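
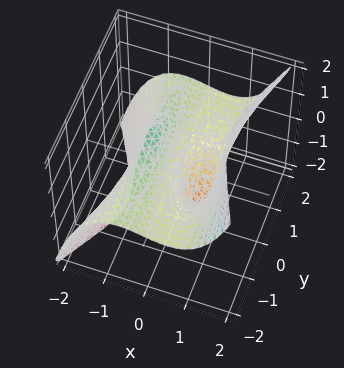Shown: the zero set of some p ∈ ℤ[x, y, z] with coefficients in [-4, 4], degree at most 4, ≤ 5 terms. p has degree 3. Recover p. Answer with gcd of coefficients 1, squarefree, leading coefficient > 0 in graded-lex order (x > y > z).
3*x^3 - 2*y^2*z + y^2 - 3*x - z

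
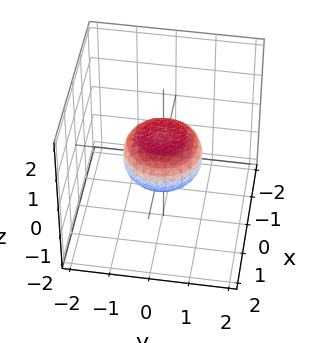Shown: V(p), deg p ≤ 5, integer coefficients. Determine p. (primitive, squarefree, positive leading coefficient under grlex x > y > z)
2*x^4 + 4*x^2*y^2 + 2*y^4 - x^2 - y^2 + 3*z^2 - 1

First, degree: the shape is more complex than any degree-3 surface, so deg p = 4.
Next, by symmetry, every cross-section ⟂ z is a circle, so x, y appear only via x² + y².
Then, from the axis intercepts and sections: a circular section at z = 0 has radius exactly 1; among the integer gridlines, it crosses the y-axis at y ∈ {-1, 1}.
Finally, the integer polynomial consistent with all of this is the stated p.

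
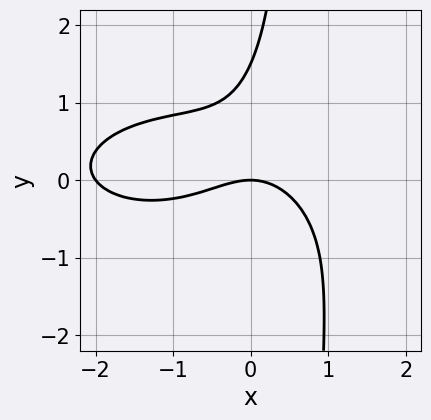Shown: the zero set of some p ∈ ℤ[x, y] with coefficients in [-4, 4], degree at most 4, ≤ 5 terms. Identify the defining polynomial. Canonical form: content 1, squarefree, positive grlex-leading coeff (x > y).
First, degree: no degree-2 curve has this shape, so deg p = 3.
Then, from the visible intercepts: the x-axis gridline crossings are at x ∈ {-2, 0}; it meets the y-axis at y = 0 (among the integer gridlines).
Finally, matching integer coefficients to the picture gives p.

x^3 + 3*x*y^2 + 2*x^2 - 2*y^2 + 3*y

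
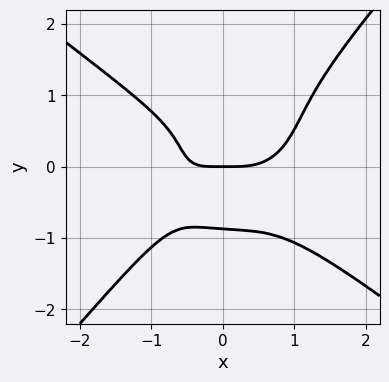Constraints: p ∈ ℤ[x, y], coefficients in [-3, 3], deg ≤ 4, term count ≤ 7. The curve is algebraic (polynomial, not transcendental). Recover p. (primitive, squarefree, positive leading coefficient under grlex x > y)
The degree is 4 — no degree-3 curve has this shape.
Reading off the gridlines: it meets the x-axis at x = 0 (among the integer gridlines); it crosses the y-axis at the gridline y = 0.
Assembling these constraints gives the stated polynomial.

2*x^4 + 2*x*y^3 - 3*y^4 - 2*x*y - 2*y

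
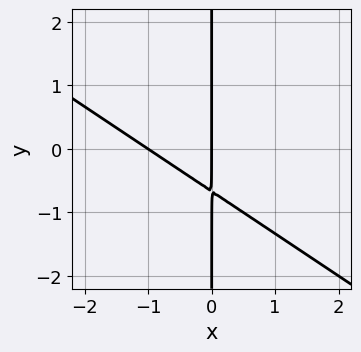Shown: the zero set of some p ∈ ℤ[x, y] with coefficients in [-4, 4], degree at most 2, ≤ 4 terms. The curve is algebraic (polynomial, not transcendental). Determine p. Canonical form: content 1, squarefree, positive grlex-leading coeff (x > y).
2*x^2 + 3*x*y + 2*x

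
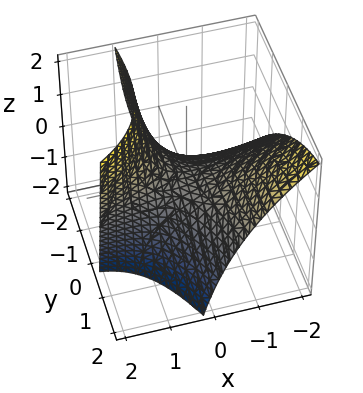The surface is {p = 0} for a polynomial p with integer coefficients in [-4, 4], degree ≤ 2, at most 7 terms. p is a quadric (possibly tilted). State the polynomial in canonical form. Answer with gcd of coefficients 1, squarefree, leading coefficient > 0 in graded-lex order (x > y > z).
x^2 - 3*x*y + 2*x*z - y^2 - 3*z

deg p = 2. A generic line meets the surface in up to 2 points.
Against the integer gridlines: it meets the z-axis at z = 0 (among the integer gridlines); it meets the x-axis at x = 0 (among the integer gridlines); it meets the y-axis at y = 0 (among the integer gridlines).
Together with the visible shape, these determine p as stated.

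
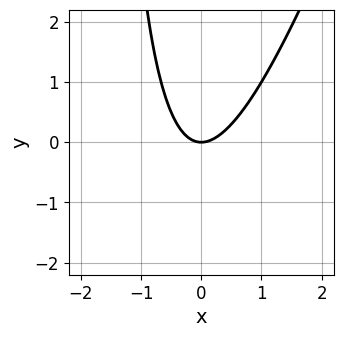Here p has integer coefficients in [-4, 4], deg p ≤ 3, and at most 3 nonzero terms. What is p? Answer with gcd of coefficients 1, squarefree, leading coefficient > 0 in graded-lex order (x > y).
3*x^2 - x*y - 2*y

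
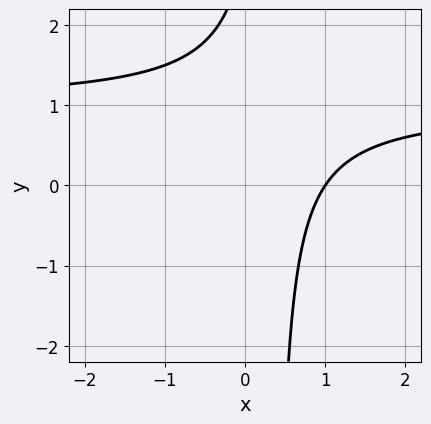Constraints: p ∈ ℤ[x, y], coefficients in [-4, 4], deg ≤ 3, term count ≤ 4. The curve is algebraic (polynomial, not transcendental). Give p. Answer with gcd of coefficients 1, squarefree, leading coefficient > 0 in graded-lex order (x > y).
The degree is 2 — a generic line meets the curve in up to 2 points.
From the visible intercepts: it meets the x-axis at x = 1 (among the integer gridlines); it misses every integer gridline on the y-axis.
Putting this together gives p.

3*x*y - 3*x - y + 3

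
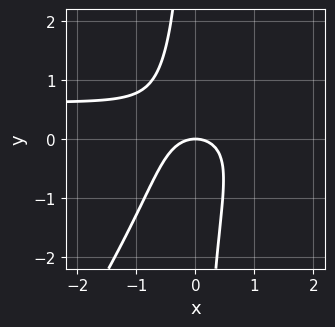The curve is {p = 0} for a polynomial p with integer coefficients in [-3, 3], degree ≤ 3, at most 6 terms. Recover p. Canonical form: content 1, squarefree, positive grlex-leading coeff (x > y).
Degree: a generic line meets the curve in up to 3 points, so deg p = 3.
From the visible intercepts: it meets the y-axis at y = 0 (among the integer gridlines); one x-axis crossing is at x = 0.
The integer polynomial consistent with all of this is the stated p.

3*x^2*y - 2*x*y^2 - 2*x^2 - 2*y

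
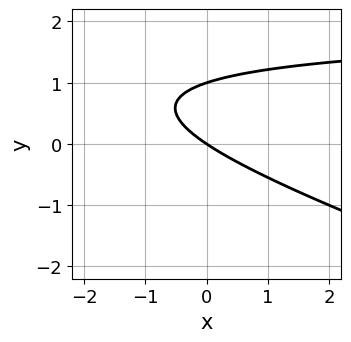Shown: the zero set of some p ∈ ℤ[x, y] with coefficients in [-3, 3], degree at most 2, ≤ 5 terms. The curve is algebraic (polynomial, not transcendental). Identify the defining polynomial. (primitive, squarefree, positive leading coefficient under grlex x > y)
x*y + 3*y^2 - 2*x - 3*y

(a) The degree is 2 — the shape is more complex than any degree-1 curve.
(b) From the axis intercepts and sections: it crosses the x-axis at the gridline x = 0; among the integer gridlines, it crosses the y-axis at y ∈ {0, 1}.
(c) The integer polynomial consistent with all of this is the stated p.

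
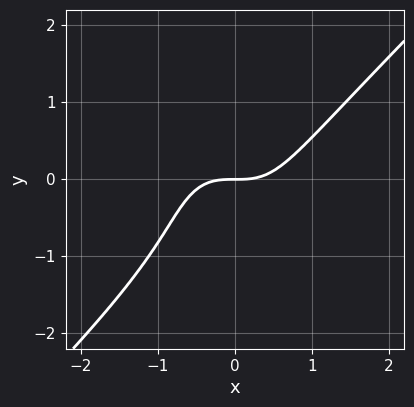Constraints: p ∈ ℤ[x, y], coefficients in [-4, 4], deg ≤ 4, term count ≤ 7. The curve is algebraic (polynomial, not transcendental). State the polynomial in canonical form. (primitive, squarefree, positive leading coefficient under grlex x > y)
3*x^3 - 2*x*y^2 - y^3 - 2*y^2 - 3*y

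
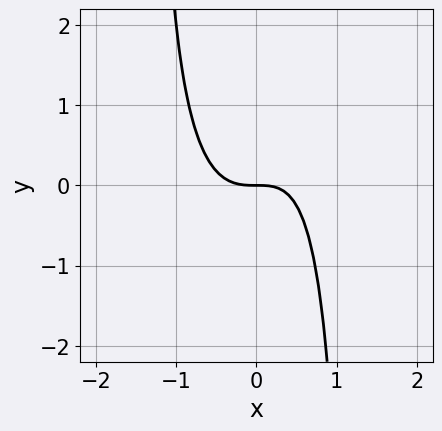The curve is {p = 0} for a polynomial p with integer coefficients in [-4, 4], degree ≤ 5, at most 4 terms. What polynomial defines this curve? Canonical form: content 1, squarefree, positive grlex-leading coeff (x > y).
x^4 + 3*x^3 - x^2*y + 2*y

(a) Degree: a generic line meets the curve in up to 4 points, so deg p = 4.
(b) Against the integer gridlines: it crosses the y-axis at the gridline y = 0; one x-axis crossing is at x = 0.
(c) Putting this together gives p.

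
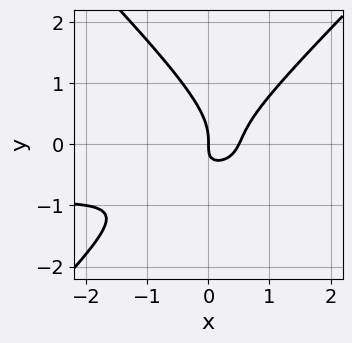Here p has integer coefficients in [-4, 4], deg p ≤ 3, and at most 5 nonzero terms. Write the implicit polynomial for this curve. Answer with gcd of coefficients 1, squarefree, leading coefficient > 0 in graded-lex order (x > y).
(a) deg p = 3. A generic line meets the curve in up to 3 points.
(b) Observable constraints: it crosses the y-axis at the gridline y = 0; it meets the x-axis at x = 0 (among the integer gridlines).
(c) Solving for integer coefficients yields p as stated.

2*x^2*y - 2*y^3 + 2*x^2 - 2*x*y - x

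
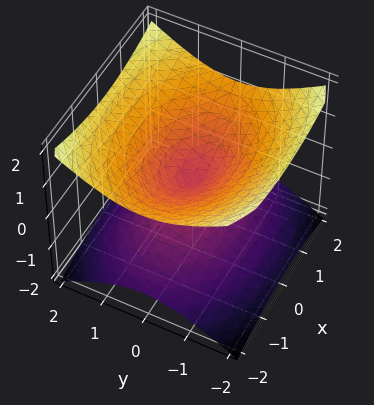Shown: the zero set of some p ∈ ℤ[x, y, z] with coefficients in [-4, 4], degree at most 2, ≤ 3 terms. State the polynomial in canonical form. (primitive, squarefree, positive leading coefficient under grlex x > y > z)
x^2 + 2*y^2 - 3*z^2

1. The degree is 2 — a double cone through the origin; a quadric.
2. Symmetries: the x ↦ −x reflection is a symmetry, so x appears only in even powers; it's symmetric under y → −y, forcing even powers of y; it's symmetric under z → −z, forcing even powers of z.
3. From the axis intercepts and sections: one y-axis crossing is at y = 0; it crosses the x-axis at the gridline x = 0; one z-axis crossing is at z = 0.
4. Putting this together gives p.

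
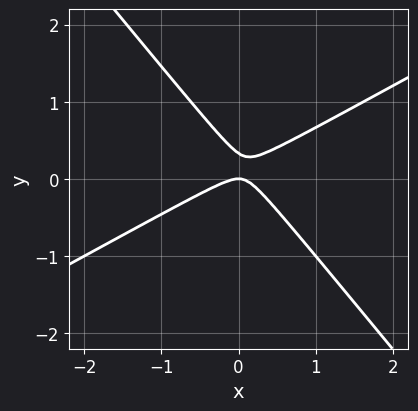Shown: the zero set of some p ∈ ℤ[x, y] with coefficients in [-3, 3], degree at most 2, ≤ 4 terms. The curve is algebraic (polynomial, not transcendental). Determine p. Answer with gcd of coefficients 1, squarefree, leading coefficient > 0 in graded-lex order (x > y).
2*x^2 - 2*x*y - 3*y^2 + y

(a) The degree is 2 — a generic line meets the curve in up to 2 points.
(b) Reading off the gridlines: it meets the x-axis at x = 0 (among the integer gridlines); one y-axis crossing is at y = 0.
(c) Solving for integer coefficients yields p as stated.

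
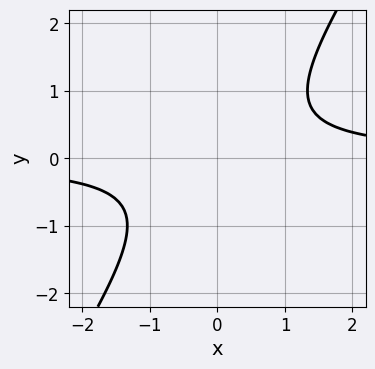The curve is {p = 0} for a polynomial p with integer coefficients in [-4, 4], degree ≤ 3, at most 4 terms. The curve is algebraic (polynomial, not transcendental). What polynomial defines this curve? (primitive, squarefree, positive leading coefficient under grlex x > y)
3*x*y - 2*y^2 - 2

(a) deg p = 2. No degree-1 curve has this shape.
(b) From the axis intercepts and sections: the curve avoids every integer x-axis point in the box; the curve avoids every integer y-axis point in the box.
(c) Together with the visible shape, these determine p as stated.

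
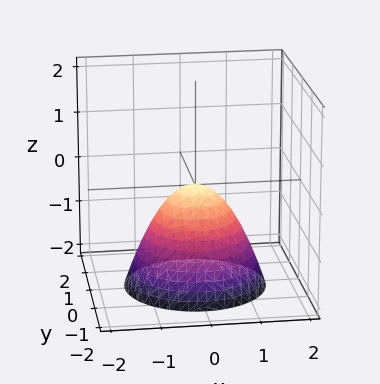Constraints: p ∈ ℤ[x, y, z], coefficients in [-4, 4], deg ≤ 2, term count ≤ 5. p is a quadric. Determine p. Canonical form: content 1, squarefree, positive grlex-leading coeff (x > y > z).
x^2 + y^2 + z

1. Degree: a single bowl opening along one axis; a quadric, so deg p = 2.
2. Symmetry: the z-axis is an axis of rotation, so x and y enter only as x² + y².
3. Against the integer gridlines: it crosses the z-axis at the gridline z = 0; it meets the x-axis at x = 0 (among the integer gridlines); a circular section at z = -1 has radius exactly 1; it meets the y-axis at y = 0 (among the integer gridlines).
4. Fitting integer coefficients to these (and the overall shape) gives p.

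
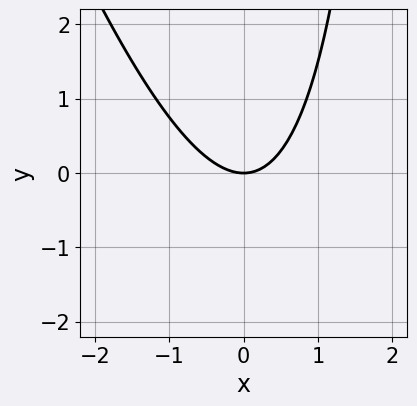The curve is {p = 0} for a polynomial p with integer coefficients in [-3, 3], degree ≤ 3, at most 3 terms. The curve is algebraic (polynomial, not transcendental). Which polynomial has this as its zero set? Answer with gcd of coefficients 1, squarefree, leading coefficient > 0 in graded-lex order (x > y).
3*x^2 + x*y - 3*y

The degree is 2 — no degree-1 curve has this shape.
Checking where it meets the axes: it crosses the y-axis at the gridline y = 0; it meets the x-axis at x = 0 (among the integer gridlines).
Solving for integer coefficients yields p as stated.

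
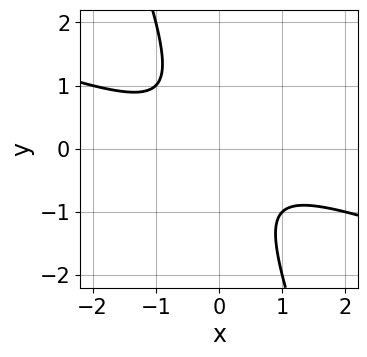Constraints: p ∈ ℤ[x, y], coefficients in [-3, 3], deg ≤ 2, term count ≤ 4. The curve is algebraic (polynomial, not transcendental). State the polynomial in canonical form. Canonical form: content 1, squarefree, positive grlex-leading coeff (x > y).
x^2 + 3*x*y + y^2 + 1

First, deg p = 2. The shape is more complex than any degree-1 curve.
Next, observable constraints: no x-intercept at any integer in the box; it misses every integer gridline on the y-axis.
Finally, these observations pin down the coefficients.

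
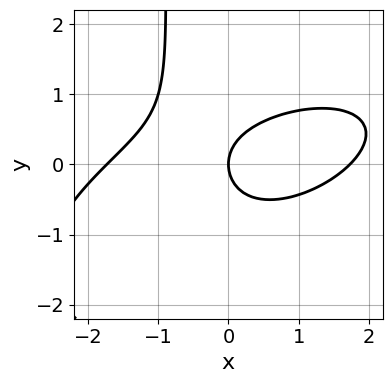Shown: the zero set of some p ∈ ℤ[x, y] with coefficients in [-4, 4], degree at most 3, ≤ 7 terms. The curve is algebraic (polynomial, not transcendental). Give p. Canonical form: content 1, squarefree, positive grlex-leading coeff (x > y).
x^3 - 2*x^2*y + 3*x*y^2 + 3*y^2 - 3*x

First, the degree is 3 — the shape is more complex than any degree-2 curve.
Then, observable constraints: one y-axis crossing is at y = 0; it meets the x-axis at x = 0 (among the integer gridlines).
Finally, putting this together gives p.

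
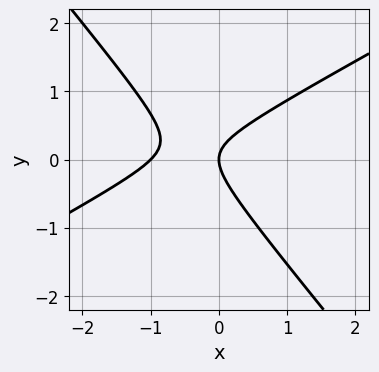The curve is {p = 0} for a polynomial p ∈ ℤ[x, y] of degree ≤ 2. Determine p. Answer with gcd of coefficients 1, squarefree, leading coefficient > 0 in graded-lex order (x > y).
First, degree: no degree-1 curve has this shape, so deg p = 2.
Next, from the axis intercepts and sections: the x-axis gridline crossings are at x ∈ {-1, 0}; it meets the y-axis at y = 0 (among the integer gridlines).
Finally, fitting integer coefficients to these (and the overall shape) gives p.

2*x^2 - 2*x*y - 3*y^2 + 2*x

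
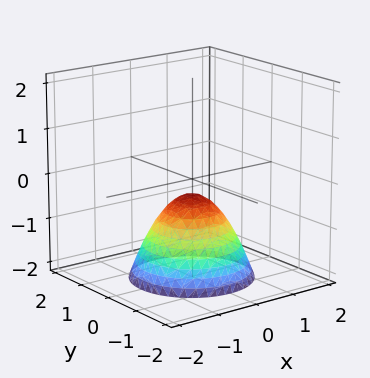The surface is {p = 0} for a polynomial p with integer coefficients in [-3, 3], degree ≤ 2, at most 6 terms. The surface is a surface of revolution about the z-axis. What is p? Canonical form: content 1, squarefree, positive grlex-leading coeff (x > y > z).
1. Degree: a generic line meets the surface in up to 2 points, so deg p = 2.
2. Symmetries: the z-axis is an axis of rotation, so x and y enter only as x² + y².
3. Reading off the gridlines: a circular section at z = -1 has radius between 0 and 1; it misses every integer gridline on the y-axis; the surface avoids every integer x-axis point in the box.
4. Matching integer coefficients to the picture gives p.

3*x^2 + 3*y^2 + 3*z + 1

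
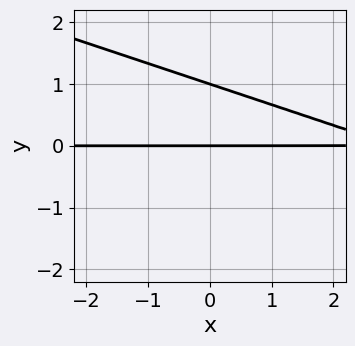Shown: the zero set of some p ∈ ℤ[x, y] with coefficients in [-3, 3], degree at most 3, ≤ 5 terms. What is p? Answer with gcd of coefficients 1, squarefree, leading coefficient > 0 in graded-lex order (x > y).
x*y + 3*y^2 - 3*y

1. The degree is 2 — the shape is more complex than any degree-1 curve.
2. From the axis intercepts and sections: among the integer gridlines, it crosses the y-axis at y ∈ {0, 1}; the visible x-axis segment lies entirely on the curve.
3. Assembling these constraints gives the stated polynomial.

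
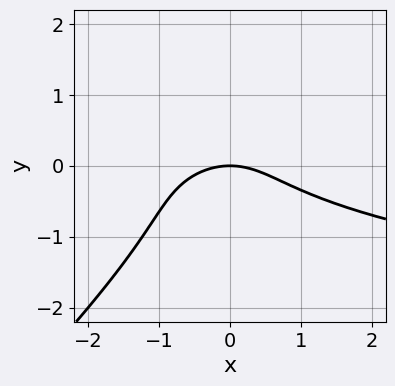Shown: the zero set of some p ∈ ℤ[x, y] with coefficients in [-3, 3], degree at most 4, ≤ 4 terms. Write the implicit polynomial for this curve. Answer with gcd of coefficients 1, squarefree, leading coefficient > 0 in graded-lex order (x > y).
2*x*y^2 - 2*y^3 - x^2 - 2*y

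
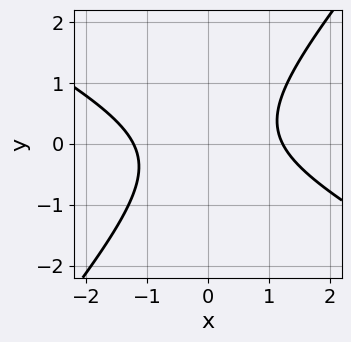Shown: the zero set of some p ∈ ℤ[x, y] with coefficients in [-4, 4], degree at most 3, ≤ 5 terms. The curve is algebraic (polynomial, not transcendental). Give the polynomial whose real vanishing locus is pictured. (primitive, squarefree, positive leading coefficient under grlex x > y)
(a) The degree is 2 — the shape is more complex than any degree-1 curve.
(b) From the visible intercepts: no y-intercept at any integer in the box.
(c) Assembling these constraints gives the stated polynomial.

2*x^2 + 2*x*y - 3*y^2 - 3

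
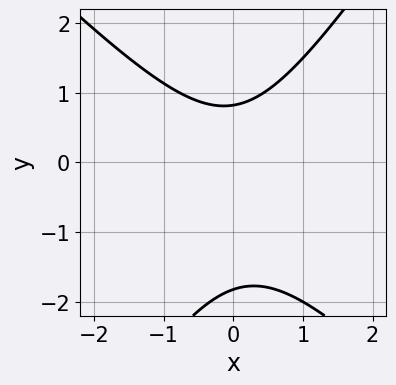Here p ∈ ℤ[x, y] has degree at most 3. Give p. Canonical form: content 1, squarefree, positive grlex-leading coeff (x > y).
3*x^2 + x*y - 2*y^2 - 2*y + 3

1. Degree: the shape is more complex than any degree-1 curve, so deg p = 2.
2. Observable constraints: it misses every integer gridline on the x-axis.
3. Matching integer coefficients to the picture gives p.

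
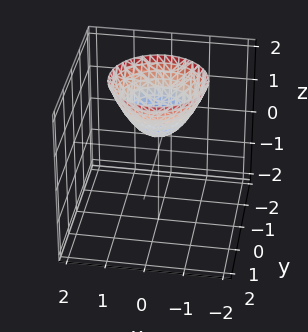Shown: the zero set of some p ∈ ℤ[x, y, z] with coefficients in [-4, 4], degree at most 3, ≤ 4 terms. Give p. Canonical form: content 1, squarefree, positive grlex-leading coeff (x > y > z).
2*x^2 + 2*y^2 - 2*z + 1

1. The degree is 2 — the shape is more complex than any degree-1 surface.
2. Symmetries: the z-axis is an axis of rotation, so x and y enter only as x² + y².
3. Reading off the gridlines: no y-intercept at any integer in the box; the surface avoids every integer x-axis point in the box; a circular section at z = 1 has radius between 0 and 1.
4. Together with the visible shape, these determine p as stated.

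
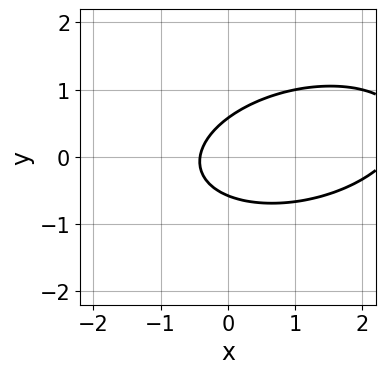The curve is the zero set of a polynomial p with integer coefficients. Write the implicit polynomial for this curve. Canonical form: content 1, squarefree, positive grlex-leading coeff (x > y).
x^2 - x*y + 3*y^2 - 2*x - 1

(a) deg p = 2. The shape is more complex than any degree-1 curve.
(b) Matching integer coefficients to the picture gives p.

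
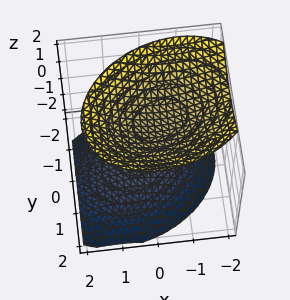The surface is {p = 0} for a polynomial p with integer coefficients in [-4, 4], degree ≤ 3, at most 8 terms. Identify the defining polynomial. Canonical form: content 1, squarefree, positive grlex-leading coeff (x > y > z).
1. There are 2 components. Treating them together as one polynomial.
2. Degree: no degree-1 surface has this shape, so deg p = 2.
3. From the axis intercepts and sections: no x-intercept at any integer in the box; the z-axis gridline crossings are at z ∈ {-1, 1}; it misses every integer gridline on the y-axis.
4. Matching integer coefficients to the picture gives p.

2*x^2 - x*y + x*z + 3*y^2 - 3*z^2 + 3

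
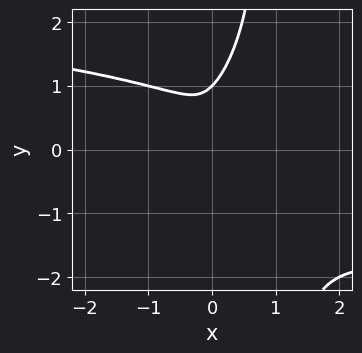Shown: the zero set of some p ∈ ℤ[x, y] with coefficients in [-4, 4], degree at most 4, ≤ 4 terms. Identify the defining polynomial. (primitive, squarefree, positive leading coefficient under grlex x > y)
1. deg p = 4. A generic line meets the curve in up to 4 points.
2. From the axis intercepts and sections: it crosses the y-axis at the gridline y = 1.
3. Solving for integer coefficients yields p as stated.

x*y^3 - y^3 + x^2 + y^2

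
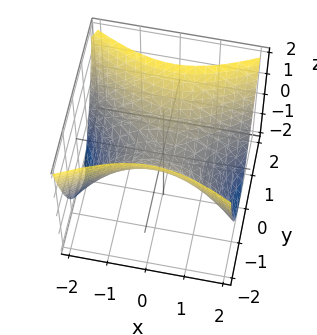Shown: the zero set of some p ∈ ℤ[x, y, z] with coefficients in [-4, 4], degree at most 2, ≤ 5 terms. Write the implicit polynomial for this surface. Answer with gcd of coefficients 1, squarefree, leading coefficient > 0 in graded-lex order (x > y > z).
x^2 - 2*y^2 + 2*z

First, the degree is 2 — a hyperbolic paraboloid; a quadric.
Next, symmetries: mirror symmetry x ↦ −x ⇒ only even powers of x; it's symmetric under y → −y, forcing even powers of y.
Then, against the integer gridlines: it crosses the y-axis at the gridline y = 0; one z-axis crossing is at z = 0; one x-axis crossing is at x = 0.
Finally, assembling these constraints gives the stated polynomial.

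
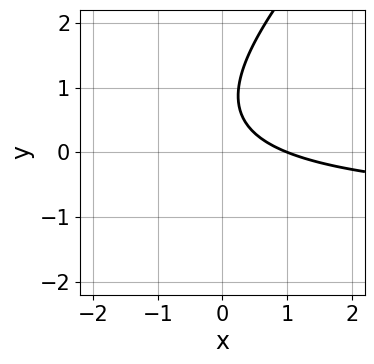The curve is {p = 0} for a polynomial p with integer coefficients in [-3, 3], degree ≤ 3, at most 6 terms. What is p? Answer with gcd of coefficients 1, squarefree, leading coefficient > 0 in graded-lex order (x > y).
2*x*y - 2*y^2 + 2*x + 3*y - 2

(a) The degree is 2 — the shape is more complex than any degree-1 curve.
(b) Checking where it meets the axes: no y-intercept at any integer in the box; one x-axis crossing is at x = 1.
(c) Fitting integer coefficients to these (and the overall shape) gives p.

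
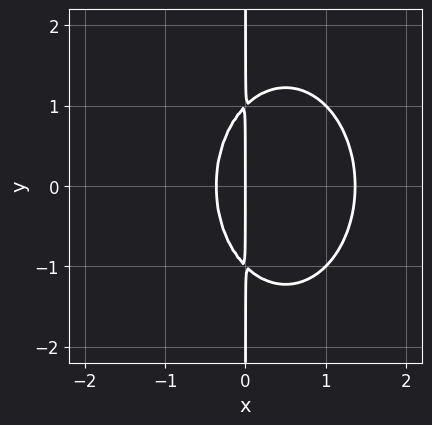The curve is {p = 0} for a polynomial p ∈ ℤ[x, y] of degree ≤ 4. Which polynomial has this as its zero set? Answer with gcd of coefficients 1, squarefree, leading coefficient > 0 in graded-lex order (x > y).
2*x^3 + x*y^2 - 2*x^2 - x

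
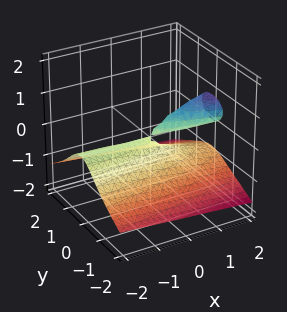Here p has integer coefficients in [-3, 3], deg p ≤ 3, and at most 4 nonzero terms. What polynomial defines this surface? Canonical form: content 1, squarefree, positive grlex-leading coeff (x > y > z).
First, I count 2 distinct pieces.
Then, deg p = 3.
Then, observable constraints: the visible x-axis segment lies entirely on the surface; it crosses the y-axis at the gridline y = 0; one z-axis crossing is at z = 0.
Finally, solving for integer coefficients yields p as stated.

3*z^3 - x*z + 2*y^2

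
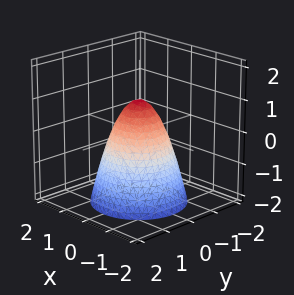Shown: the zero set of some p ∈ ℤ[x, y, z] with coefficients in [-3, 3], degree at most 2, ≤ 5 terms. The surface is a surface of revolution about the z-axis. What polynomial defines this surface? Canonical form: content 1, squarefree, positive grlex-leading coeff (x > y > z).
deg p = 2. No degree-1 surface has this shape.
By symmetry, every cross-section ⟂ z is a circle, so x, y appear only via x² + y².
From the axis intercepts and sections: a circular section at z = 0 has radius between 0 and 1; one z-axis crossing is at z = 1.
Assembling these constraints gives the stated polynomial.

3*x^2 + 3*y^2 + 2*z - 2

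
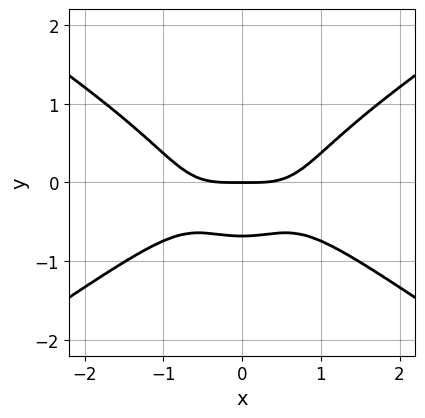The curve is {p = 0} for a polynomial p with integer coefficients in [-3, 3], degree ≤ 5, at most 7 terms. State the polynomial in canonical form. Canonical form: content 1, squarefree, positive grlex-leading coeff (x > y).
First, deg p = 4.
Next, symmetries: the x ↦ −x reflection is a symmetry, so x appears only in even powers.
Next, against the integer gridlines: it meets the x-axis at x = 0 (among the integer gridlines); it crosses the y-axis at the gridline y = 0.
Finally, these observations pin down the coefficients.

2*x^4 - 3*x^2*y^2 - 3*y^4 - 3*y^2 - 3*y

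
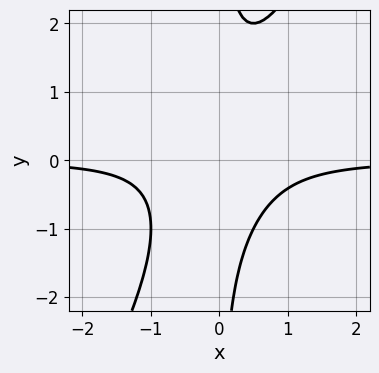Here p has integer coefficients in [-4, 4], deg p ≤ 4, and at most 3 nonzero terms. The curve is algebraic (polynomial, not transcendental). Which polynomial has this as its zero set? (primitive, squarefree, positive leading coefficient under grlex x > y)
2*x^2*y - x*y^2 + 1

1. deg p = 3. A generic line meets the curve in up to 3 points.
2. From the axis intercepts and sections: the curve avoids every integer y-axis point in the box; no x-intercept at any integer in the box.
3. Assembling these constraints gives the stated polynomial.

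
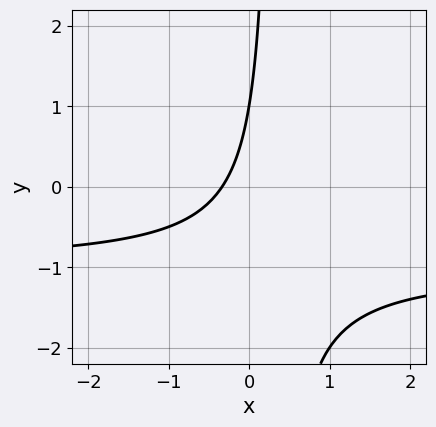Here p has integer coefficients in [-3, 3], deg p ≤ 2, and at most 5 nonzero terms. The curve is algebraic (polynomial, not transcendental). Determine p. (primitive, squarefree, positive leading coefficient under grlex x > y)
1. Degree: the shape is more complex than any degree-1 curve, so deg p = 2.
2. Reading off the gridlines: one y-axis crossing is at y = 1.
3. These observations pin down the coefficients.

3*x*y + 3*x - y + 1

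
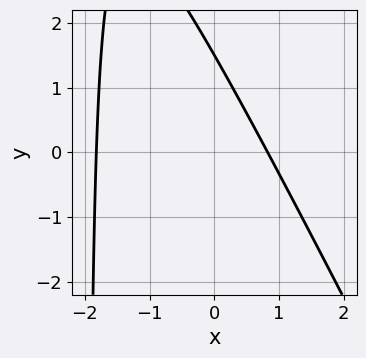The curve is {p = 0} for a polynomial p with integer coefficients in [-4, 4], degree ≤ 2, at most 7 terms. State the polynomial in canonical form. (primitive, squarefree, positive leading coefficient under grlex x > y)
2*x^2 + x*y + 2*x + 2*y - 3

(a) The degree is 2 — no degree-1 curve has this shape.
(b) Solving for integer coefficients yields p as stated.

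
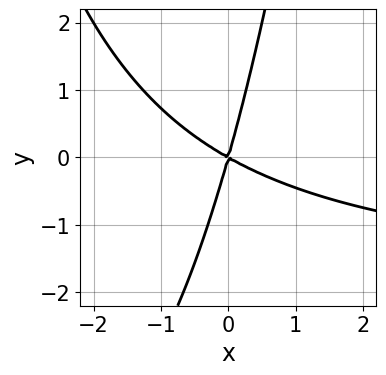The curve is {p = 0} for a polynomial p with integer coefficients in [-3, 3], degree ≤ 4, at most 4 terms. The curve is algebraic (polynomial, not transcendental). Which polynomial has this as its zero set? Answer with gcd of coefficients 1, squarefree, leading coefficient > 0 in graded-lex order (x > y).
(a) Degree: no degree-2 curve has this shape, so deg p = 3.
(b) Against the integer gridlines: one y-axis crossing is at y = 0; it meets the x-axis at x = 0 (among the integer gridlines).
(c) Together with the visible shape, these determine p as stated.

x^2*y + 2*x^2 + 3*x*y - y^2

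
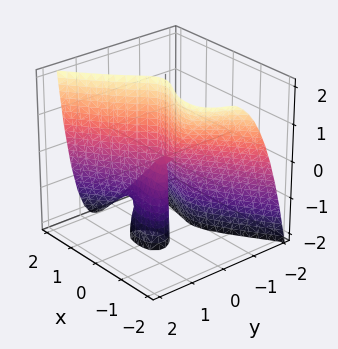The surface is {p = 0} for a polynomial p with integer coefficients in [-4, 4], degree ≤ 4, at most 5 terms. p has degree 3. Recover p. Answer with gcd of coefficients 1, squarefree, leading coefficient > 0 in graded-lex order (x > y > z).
x^3 + x^2*z - 3*y^3 - y*z

(a) Degree: the shape is more complex than any degree-2 surface, so deg p = 3.
(b) Checking where it meets the axes: every point of the z-axis in the box is on the surface; it crosses the x-axis at the gridline x = 0.
(c) The integer polynomial consistent with all of this is the stated p.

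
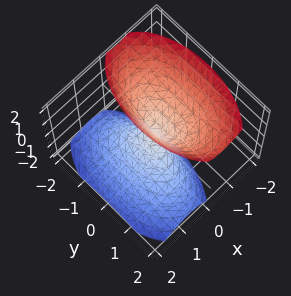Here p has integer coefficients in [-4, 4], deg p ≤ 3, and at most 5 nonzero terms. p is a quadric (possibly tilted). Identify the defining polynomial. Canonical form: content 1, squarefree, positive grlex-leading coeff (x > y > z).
First, I count 2 distinct pieces.
Then, deg p = 2.
Then, checking where it meets the axes: it crosses the x-axis at the gridline x = 0; it meets the z-axis at z = 0 (among the integer gridlines); it meets the y-axis at y = 0 (among the integer gridlines).
Finally, fitting integer coefficients to these (and the overall shape) gives p.

3*x^2 + 2*x*z + y^2 - z^2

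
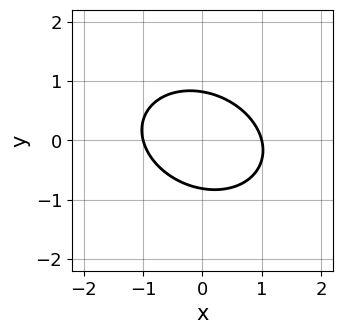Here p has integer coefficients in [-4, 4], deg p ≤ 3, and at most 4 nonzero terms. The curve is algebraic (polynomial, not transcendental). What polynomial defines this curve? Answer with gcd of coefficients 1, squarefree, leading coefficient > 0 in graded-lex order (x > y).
The degree is 2 — the shape is more complex than any degree-1 curve.
From the axis intercepts and sections: among the integer gridlines, it crosses the x-axis at x ∈ {-1, 1}.
Fitting integer coefficients to these (and the overall shape) gives p.

2*x^2 + x*y + 3*y^2 - 2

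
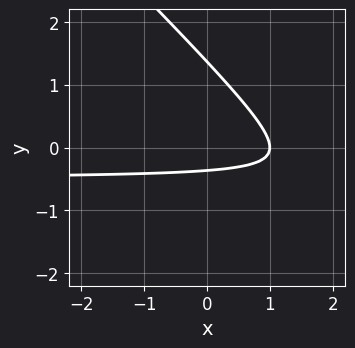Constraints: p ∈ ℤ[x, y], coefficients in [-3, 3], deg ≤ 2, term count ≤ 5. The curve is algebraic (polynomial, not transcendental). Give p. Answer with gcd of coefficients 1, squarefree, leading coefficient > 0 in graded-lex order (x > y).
1. The degree is 2 — the shape is more complex than any degree-1 curve.
2. From the visible intercepts: it meets the x-axis at x = 1 (among the integer gridlines).
3. The integer polynomial consistent with all of this is the stated p.

2*x*y + 2*y^2 + x - 2*y - 1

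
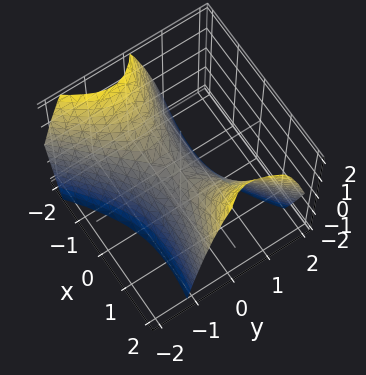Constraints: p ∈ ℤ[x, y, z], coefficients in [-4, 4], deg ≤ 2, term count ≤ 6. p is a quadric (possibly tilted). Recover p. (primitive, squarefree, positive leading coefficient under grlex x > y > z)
x^2 + 2*x*y - 3*y^2 - 2*z

First, deg p = 2. No degree-1 surface has this shape.
Next, from the axis intercepts and sections: it meets the x-axis at x = 0 (among the integer gridlines); it meets the y-axis at y = 0 (among the integer gridlines); it meets the z-axis at z = 0 (among the integer gridlines).
Finally, putting this together gives p.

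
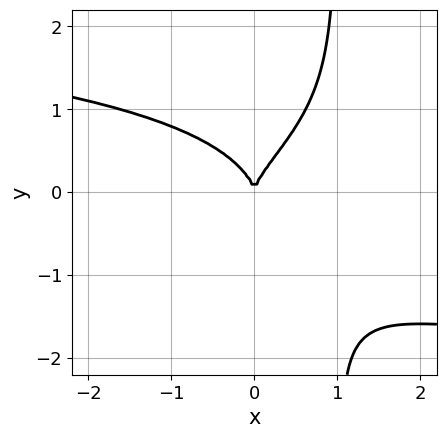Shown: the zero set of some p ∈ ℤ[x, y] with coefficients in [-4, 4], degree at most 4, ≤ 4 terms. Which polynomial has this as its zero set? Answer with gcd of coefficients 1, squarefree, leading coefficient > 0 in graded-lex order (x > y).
(a) The degree is 4 — a generic line meets the curve in up to 4 points.
(b) Against the integer gridlines: one x-axis crossing is at x = 0; it meets the y-axis at y = 0 (among the integer gridlines).
(c) Matching integer coefficients to the picture gives p.

x*y^3 - y^3 + x^2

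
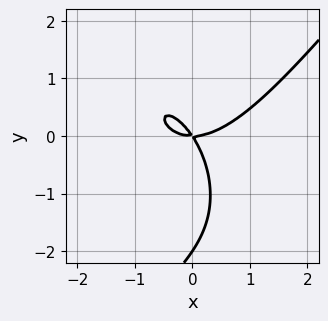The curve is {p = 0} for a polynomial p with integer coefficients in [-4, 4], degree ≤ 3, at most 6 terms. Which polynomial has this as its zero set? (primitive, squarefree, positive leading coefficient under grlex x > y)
1. The degree is 3 — the shape is more complex than any degree-2 curve.
2. Reading off the gridlines: the y-axis gridline crossings are at y ∈ {-2, 0}; it crosses the x-axis at the gridline x = 0.
3. Putting this together gives p.

2*x^3 - y^3 - 3*x*y - 2*y^2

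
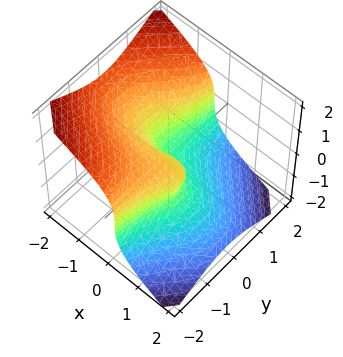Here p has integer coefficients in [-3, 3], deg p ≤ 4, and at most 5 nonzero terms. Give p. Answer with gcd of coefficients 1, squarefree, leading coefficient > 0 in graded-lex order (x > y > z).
x^3 + 3*x*y^2 + 3*z^3 - x*z + 2*y

Degree: no degree-2 surface has this shape, so deg p = 3.
Checking where it meets the axes: it meets the z-axis at z = 0 (among the integer gridlines); it meets the x-axis at x = 0 (among the integer gridlines); it meets the y-axis at y = 0 (among the integer gridlines).
Solving for integer coefficients yields p as stated.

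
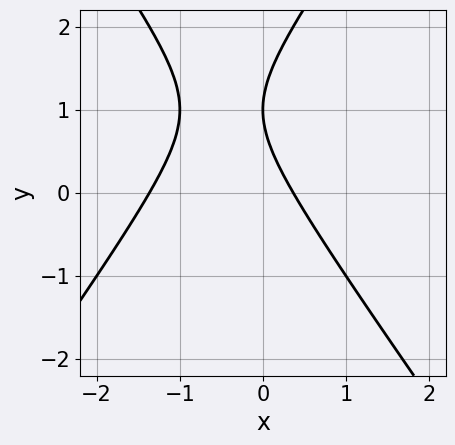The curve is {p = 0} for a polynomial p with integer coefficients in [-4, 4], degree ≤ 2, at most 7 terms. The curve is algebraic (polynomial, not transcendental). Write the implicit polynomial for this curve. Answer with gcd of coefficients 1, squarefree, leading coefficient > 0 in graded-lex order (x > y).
First, the degree is 2 — the shape is more complex than any degree-1 curve.
Then, reading off the gridlines: it meets the y-axis at y = 1 (among the integer gridlines).
Finally, putting this together gives p.

2*x^2 - y^2 + 2*x + 2*y - 1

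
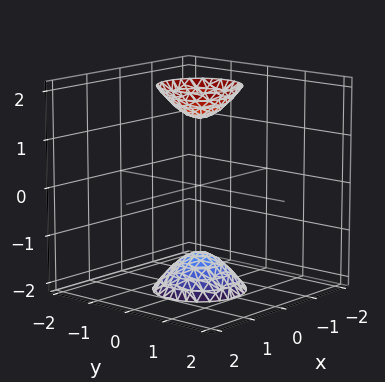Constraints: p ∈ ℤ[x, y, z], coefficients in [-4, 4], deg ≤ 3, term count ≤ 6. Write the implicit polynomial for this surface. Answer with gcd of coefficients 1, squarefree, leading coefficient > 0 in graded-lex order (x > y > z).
3*x^2 + 3*y^2 - z^2 + 2

There are 2 components. Treating them together as one polynomial.
deg p = 2. A generic line meets the surface in up to 2 points.
By symmetry, every cross-section ⟂ z is a circle, so x, y appear only via x² + y².
From the axis intercepts and sections: it misses every integer gridline on the x-axis; it misses every integer gridline on the y-axis.
Fitting integer coefficients to these (and the overall shape) gives p.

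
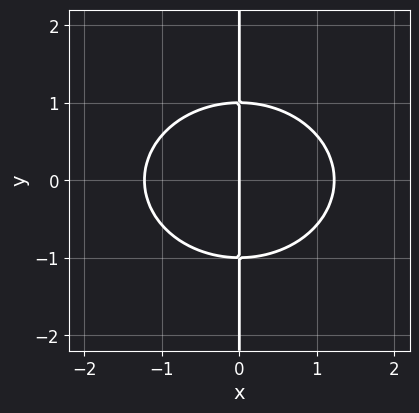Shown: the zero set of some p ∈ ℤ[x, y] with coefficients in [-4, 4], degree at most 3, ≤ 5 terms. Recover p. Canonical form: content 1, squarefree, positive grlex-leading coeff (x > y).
2*x^3 + 3*x*y^2 - 3*x

(a) deg p = 3.
(b) Symmetries: mirror symmetry y ↦ −y ⇒ only even powers of y.
(c) Observable constraints: every point of the y-axis in the box is on the curve; it crosses the x-axis at the gridline x = 0.
(d) The integer polynomial consistent with all of this is the stated p.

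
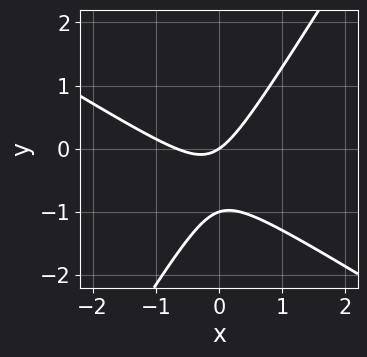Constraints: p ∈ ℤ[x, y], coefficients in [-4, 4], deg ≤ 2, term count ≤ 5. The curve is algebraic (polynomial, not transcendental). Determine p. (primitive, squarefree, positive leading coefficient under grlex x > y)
3*x^2 + 3*x*y - 3*y^2 + 2*x - 3*y

1. The degree is 2 — no degree-1 curve has this shape.
2. Reading off the gridlines: among the integer gridlines, it crosses the y-axis at y ∈ {-1, 0}; one x-axis crossing is at x = 0.
3. The integer polynomial consistent with all of this is the stated p.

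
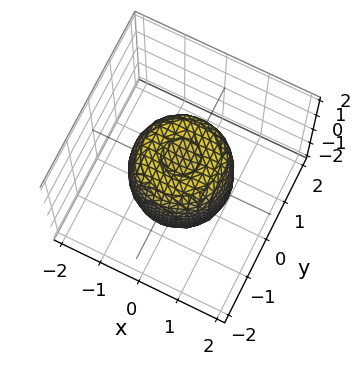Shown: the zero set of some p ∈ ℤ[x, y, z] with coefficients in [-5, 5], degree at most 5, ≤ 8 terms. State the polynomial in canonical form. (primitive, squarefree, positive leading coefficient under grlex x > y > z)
Degree: the shape is more complex than any degree-3 surface, so deg p = 4.
Symmetries: rotational symmetry about the z-axis ⇒ p depends on x, y only through x² + y².
Reading off the gridlines: among the integer gridlines, it crosses the z-axis at z ∈ {-1, 1}; a circular section at z = -1 has radius exactly 1.
Putting this together gives p.

2*x^4 + 4*x^2*y^2 + 2*y^4 - 2*x^2 - 2*y^2 + z^2 - 1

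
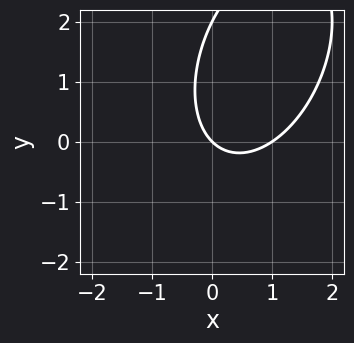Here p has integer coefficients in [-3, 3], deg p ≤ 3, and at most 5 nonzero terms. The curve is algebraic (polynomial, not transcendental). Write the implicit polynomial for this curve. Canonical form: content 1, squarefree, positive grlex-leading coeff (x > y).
1. deg p = 2.
2. Observable constraints: the x-axis gridline crossings are at x ∈ {0, 1}; among the integer gridlines, it crosses the y-axis at y ∈ {0, 2}.
3. These observations pin down the coefficients.

2*x^2 - x*y + y^2 - 2*x - 2*y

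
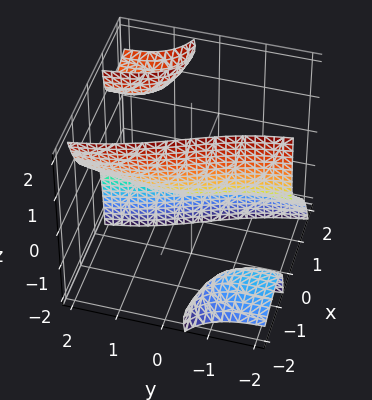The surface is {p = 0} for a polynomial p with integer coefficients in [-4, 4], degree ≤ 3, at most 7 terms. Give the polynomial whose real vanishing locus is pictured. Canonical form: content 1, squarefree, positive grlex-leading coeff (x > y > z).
(a) The picture has 3 separate pieces. Treating them together as one polynomial.
(b) The degree is 3 — a generic line meets the surface in up to 3 points.
(c) Against the integer gridlines: it meets the z-axis at z = 0 (among the integer gridlines); every point of the y-axis in the box is on the surface; it meets the x-axis at x = 0 (among the integer gridlines).
(d) Fitting integer coefficients to these (and the overall shape) gives p.

2*x^3 - 2*x^2*z + x*y^2 - 3*x*y*z + 3*z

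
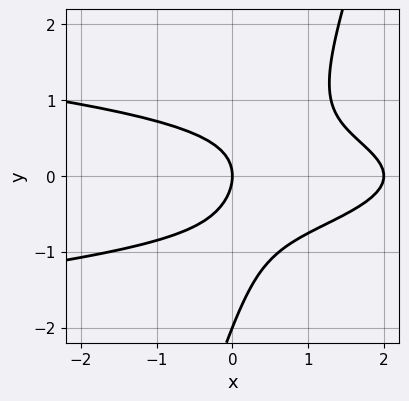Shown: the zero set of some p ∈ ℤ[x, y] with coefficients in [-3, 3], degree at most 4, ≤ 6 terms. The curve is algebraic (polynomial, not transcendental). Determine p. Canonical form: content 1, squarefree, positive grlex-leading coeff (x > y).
Degree: no degree-2 curve has this shape, so deg p = 3.
Reading off the gridlines: the y-axis gridline crossings are at y ∈ {-2, 0}; among the integer gridlines, it crosses the x-axis at x ∈ {0, 2}.
Fitting integer coefficients to these (and the overall shape) gives p.

3*x*y^2 - y^3 + x^2 - 2*y^2 - 2*x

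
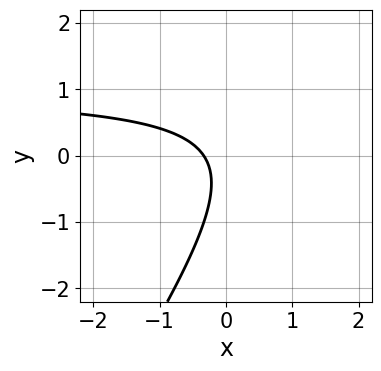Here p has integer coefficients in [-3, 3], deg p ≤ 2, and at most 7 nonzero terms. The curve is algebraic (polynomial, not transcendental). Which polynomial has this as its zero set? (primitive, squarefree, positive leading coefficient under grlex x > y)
3*x*y - 2*y^2 - 3*x - y - 1

(a) Degree: no degree-1 curve has this shape, so deg p = 2.
(b) Checking where it meets the axes: no y-intercept at any integer in the box.
(c) Solving for integer coefficients yields p as stated.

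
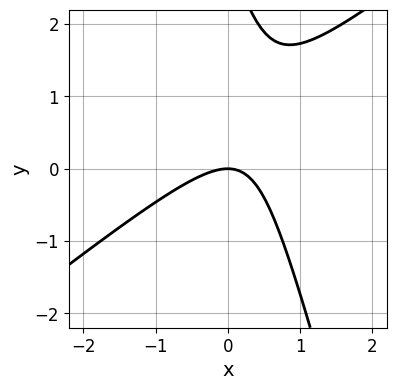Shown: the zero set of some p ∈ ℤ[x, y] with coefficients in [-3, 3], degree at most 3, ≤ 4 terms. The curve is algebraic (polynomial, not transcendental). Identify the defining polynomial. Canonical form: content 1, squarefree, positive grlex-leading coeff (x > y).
3*x^2 - 3*x*y - y^2 + 3*y

First, deg p = 2.
Then, observable constraints: it crosses the y-axis at the gridline y = 0; it meets the x-axis at x = 0 (among the integer gridlines).
Finally, matching integer coefficients to the picture gives p.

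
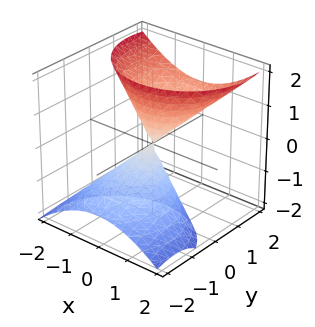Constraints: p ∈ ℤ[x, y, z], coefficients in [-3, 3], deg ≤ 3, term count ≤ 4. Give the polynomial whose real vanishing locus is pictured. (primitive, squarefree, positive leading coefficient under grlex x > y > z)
2*x^2 + 2*y^2 - 3*y*z - z^2

1. I count 2 distinct pieces. They look like related sheets of one shape, so recover p as a whole.
2. deg p = 2. No degree-1 surface has this shape.
3. From the visible intercepts: it crosses the z-axis at the gridline z = 0; one x-axis crossing is at x = 0; it meets the y-axis at y = 0 (among the integer gridlines).
4. Matching integer coefficients to the picture gives p.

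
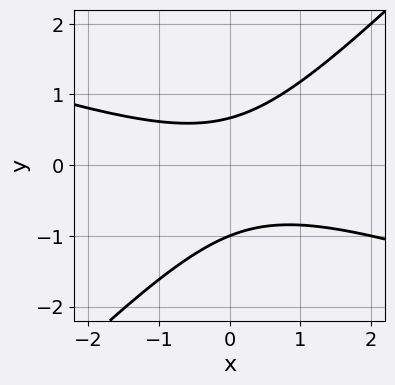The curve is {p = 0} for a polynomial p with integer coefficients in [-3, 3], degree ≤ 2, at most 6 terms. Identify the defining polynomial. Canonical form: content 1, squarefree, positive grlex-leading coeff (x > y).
(a) Degree: no degree-1 curve has this shape, so deg p = 2.
(b) Checking where it meets the axes: it meets the y-axis at y = -1 (among the integer gridlines); the curve avoids every integer x-axis point in the box.
(c) Putting this together gives p.

x^2 + 2*x*y - 3*y^2 - y + 2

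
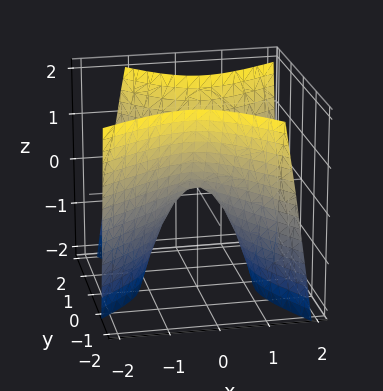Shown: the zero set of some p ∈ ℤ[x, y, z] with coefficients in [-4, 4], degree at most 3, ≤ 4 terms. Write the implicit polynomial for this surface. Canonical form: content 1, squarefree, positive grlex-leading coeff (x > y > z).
3*x^2 - 2*x*y - 3*y^2 + 2*z

1. Degree: the shape is more complex than any degree-1 surface, so deg p = 2.
2. Checking where it meets the axes: it crosses the y-axis at the gridline y = 0; it meets the x-axis at x = 0 (among the integer gridlines).
3. Solving for integer coefficients yields p as stated.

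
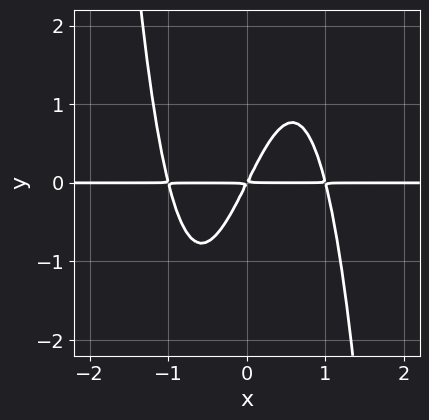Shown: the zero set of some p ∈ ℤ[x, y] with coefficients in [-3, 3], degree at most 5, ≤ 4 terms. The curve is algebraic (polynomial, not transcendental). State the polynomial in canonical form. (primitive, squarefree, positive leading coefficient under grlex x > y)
First, the degree is 4 — no degree-3 curve has this shape.
Then, against the integer gridlines: the visible x-axis segment lies entirely on the curve.
Finally, fitting integer coefficients to these (and the overall shape) gives p.

2*x^3*y - 2*x*y + y^2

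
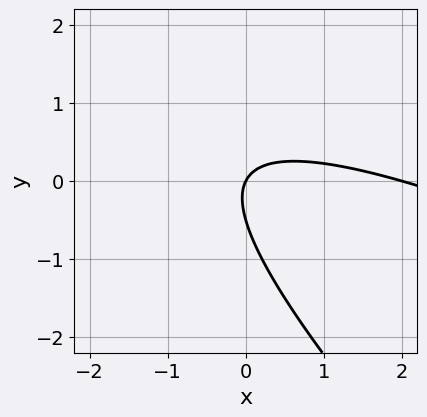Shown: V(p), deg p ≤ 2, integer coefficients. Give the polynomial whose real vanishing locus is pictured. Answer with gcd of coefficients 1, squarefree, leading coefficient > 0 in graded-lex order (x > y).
1. Degree: a generic line meets the curve in up to 2 points, so deg p = 2.
2. From the visible intercepts: one y-axis crossing is at y = 0; the x-axis gridline crossings are at x ∈ {0, 2}.
3. Putting this together gives p.

x^2 + 3*x*y + 2*y^2 - 2*x + y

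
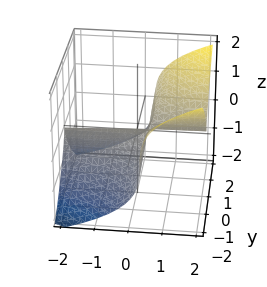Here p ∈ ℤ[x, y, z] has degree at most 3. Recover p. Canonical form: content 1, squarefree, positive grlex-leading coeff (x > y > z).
3*x*y^2 - 3*z^3 - y^2

1. Degree: no degree-2 surface has this shape, so deg p = 3.
2. Reading off the gridlines: one y-axis crossing is at y = 0; the visible x-axis segment lies entirely on the surface; it crosses the z-axis at the gridline z = 0.
3. Fitting integer coefficients to these (and the overall shape) gives p.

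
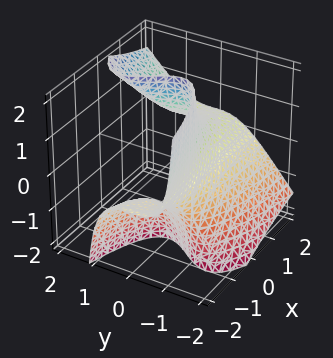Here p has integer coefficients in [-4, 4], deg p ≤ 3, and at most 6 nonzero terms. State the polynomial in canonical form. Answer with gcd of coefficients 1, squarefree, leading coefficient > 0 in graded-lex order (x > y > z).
3*y^3 - 3*y^2*z - 3*x*z + 2

1. deg p = 3. No degree-2 surface has this shape.
2. Checking where it meets the axes: no x-intercept at any integer in the box; no z-intercept at any integer in the box.
3. Solving for integer coefficients yields p as stated.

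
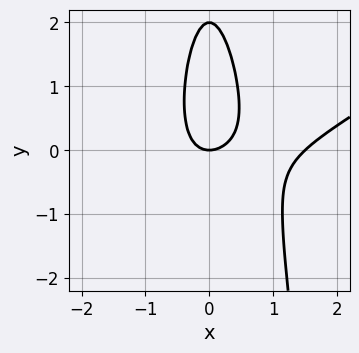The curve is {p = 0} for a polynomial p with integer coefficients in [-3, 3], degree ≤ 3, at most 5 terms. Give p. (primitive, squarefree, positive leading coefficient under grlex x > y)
2*x^3 - 3*x^2*y - 3*x^2 - y^2 + 2*y

The degree is 3 — the shape is more complex than any degree-2 curve.
Reading off the gridlines: it meets the x-axis at x = 0 (among the integer gridlines); among the integer gridlines, it crosses the y-axis at y ∈ {0, 2}.
Matching integer coefficients to the picture gives p.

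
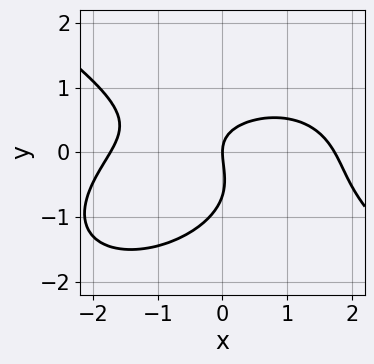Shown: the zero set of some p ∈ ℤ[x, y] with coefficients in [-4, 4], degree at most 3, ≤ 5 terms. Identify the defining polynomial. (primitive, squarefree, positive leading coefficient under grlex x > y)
x^3 + 3*y^3 + 2*x*y + 2*y^2 - 3*x

First, the degree is 3 — a generic line meets the curve in up to 3 points.
Then, observable constraints: one x-axis crossing is at x = 0; it crosses the y-axis at the gridline y = 0.
Finally, together with the visible shape, these determine p as stated.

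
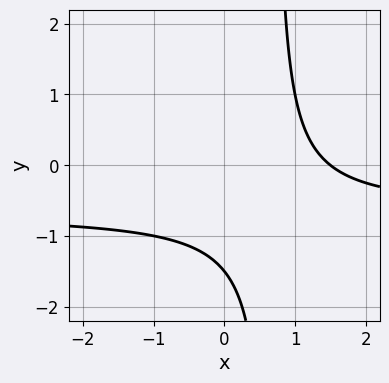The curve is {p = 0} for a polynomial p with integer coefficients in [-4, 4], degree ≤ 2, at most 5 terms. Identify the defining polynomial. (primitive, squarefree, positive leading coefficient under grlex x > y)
1. Degree: the shape is more complex than any degree-1 curve, so deg p = 2.
2. Solving for integer coefficients yields p as stated.

3*x*y + 2*x - 2*y - 3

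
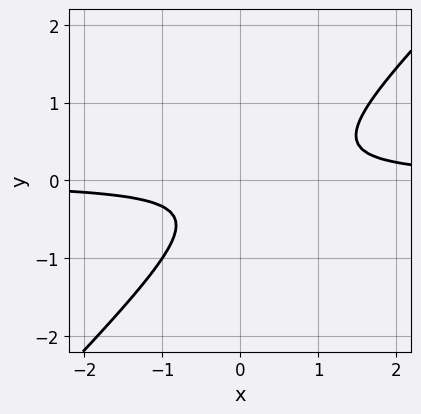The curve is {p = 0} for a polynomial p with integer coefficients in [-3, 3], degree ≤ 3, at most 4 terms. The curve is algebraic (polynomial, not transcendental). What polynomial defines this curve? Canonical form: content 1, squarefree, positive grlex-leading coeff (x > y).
First, the degree is 2 — no degree-1 curve has this shape.
Next, from the visible intercepts: the curve avoids every integer x-axis point in the box; no y-intercept at any integer in the box.
Finally, putting this together gives p.

3*x*y - 3*y^2 - y - 1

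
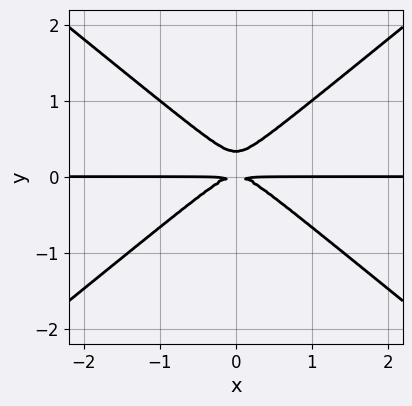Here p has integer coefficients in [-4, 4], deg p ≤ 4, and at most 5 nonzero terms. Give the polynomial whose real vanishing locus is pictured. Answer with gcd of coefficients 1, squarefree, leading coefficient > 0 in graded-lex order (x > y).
First, degree: the shape is more complex than any degree-2 curve, so deg p = 3.
Then, symmetries: the x ↦ −x reflection is a symmetry, so x appears only in even powers.
Then, from the visible intercepts: every point of the x-axis in the box is on the curve.
Finally, the integer polynomial consistent with all of this is the stated p.

2*x^2*y - 3*y^3 + y^2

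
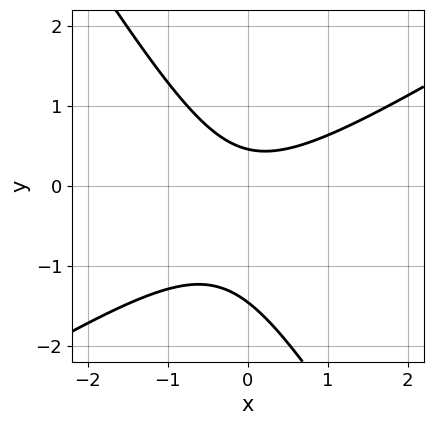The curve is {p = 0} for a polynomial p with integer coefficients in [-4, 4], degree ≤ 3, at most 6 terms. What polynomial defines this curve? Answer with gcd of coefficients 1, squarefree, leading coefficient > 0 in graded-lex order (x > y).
(a) deg p = 2.
(b) Reading off the gridlines: no x-intercept at any integer in the box.
(c) Assembling these constraints gives the stated polynomial.

3*x^2 - 3*x*y - 3*y^2 - 3*y + 2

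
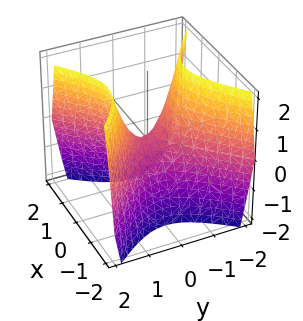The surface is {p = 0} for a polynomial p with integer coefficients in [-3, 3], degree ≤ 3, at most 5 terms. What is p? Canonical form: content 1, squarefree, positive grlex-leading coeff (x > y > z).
3*x^2 - 3*y^2 + 2*z

Degree: a hyperbolic paraboloid; a quadric, so deg p = 2.
Symmetries: the x ↦ −x reflection is a symmetry, so x appears only in even powers; the y ↦ −y reflection is a symmetry, so y appears only in even powers.
From the axis intercepts and sections: it crosses the x-axis at the gridline x = 0; it crosses the z-axis at the gridline z = 0.
Solving for integer coefficients yields p as stated.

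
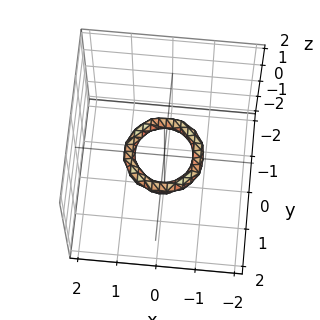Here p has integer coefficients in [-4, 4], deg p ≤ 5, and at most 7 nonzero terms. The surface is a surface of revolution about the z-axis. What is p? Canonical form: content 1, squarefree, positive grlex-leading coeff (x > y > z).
(a) The degree is 4 — the shape is more complex than any degree-3 surface.
(b) Symmetry: every cross-section ⟂ z is a circle, so x, y appear only via x² + y².
(c) Observable constraints: the surface avoids every integer z-axis point in the box; among the integer gridlines, it crosses the x-axis at x ∈ {-1, 1}; among the integer gridlines, it crosses the y-axis at y ∈ {-1, 1}.
(d) Solving for integer coefficients yields p as stated.

2*x^4 + 4*x^2*y^2 + 2*y^4 - 3*x^2 - 3*y^2 + 3*z^2 + 1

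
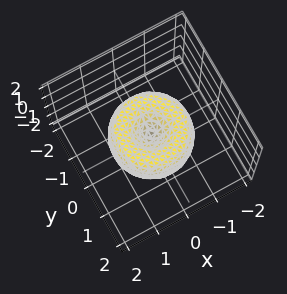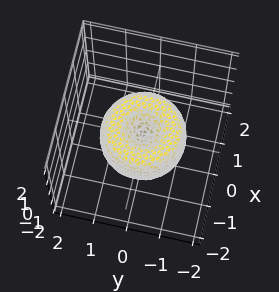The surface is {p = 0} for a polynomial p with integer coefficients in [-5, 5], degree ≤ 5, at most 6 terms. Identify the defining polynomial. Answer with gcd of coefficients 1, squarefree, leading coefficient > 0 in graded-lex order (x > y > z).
First, the degree is 4 — no degree-3 surface has this shape.
Next, symmetries: every cross-section ⟂ z is a circle, so x, y appear only via x² + y².
Then, from the visible intercepts: it meets the z-axis at z = 0 (among the integer gridlines); it crosses the x-axis at the gridline x = 0.
Finally, these observations pin down the coefficients.

2*x^4 + 4*x^2*y^2 + 2*y^4 - 3*x^2 - 3*y^2 + 2*z^2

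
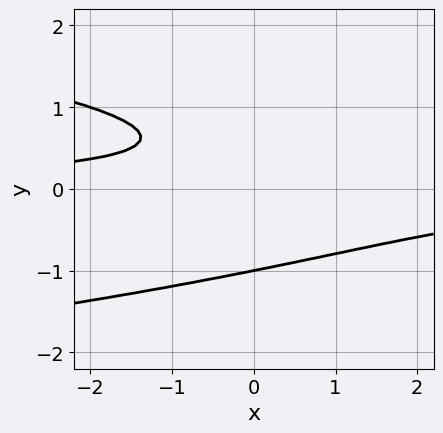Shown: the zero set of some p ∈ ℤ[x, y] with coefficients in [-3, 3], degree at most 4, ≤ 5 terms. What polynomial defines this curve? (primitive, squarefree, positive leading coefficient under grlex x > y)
1. Degree: the shape is more complex than any degree-2 curve, so deg p = 3.
2. Against the integer gridlines: it misses every integer gridline on the x-axis; one y-axis crossing is at y = -1.
3. Solving for integer coefficients yields p as stated.

2*y^3 + x*y - y + 1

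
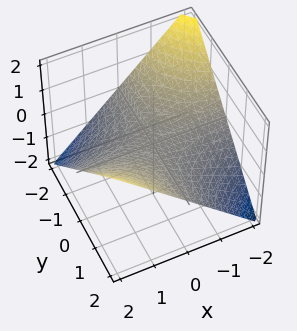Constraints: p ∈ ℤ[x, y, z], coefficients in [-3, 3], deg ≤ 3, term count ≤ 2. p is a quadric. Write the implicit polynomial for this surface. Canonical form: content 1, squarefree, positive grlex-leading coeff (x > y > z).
(a) Degree: a saddle surface; a quadric, so deg p = 2.
(b) Reading off the gridlines: the visible y-axis segment lies entirely on the surface; it crosses the z-axis at the gridline z = 0.
(c) Fitting integer coefficients to these (and the overall shape) gives p. Check: (-1, 0, 0) on the x-axis lies on the surface, and p(-1, 0, 0) = 0. ✓

x*y - 2*z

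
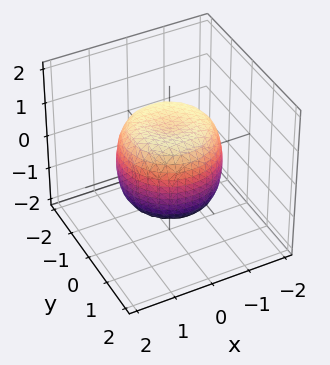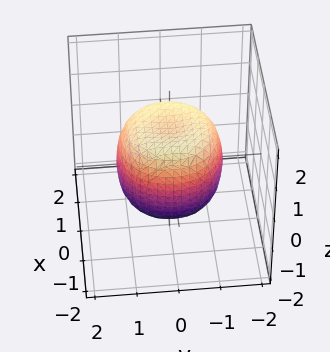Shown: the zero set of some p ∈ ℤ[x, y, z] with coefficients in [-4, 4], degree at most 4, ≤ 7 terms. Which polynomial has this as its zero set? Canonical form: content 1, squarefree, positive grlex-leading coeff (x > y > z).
x^4 + 2*x^2*y^2 + y^4 - x^2 - y^2 + z^2 - 1

1. Degree: a generic line meets the surface in up to 4 points, so deg p = 4.
2. Symmetries: the z-axis is an axis of rotation, so x and y enter only as x² + y².
3. Against the integer gridlines: among the integer gridlines, it crosses the z-axis at z ∈ {-1, 1}; a circular section at z = 1 has radius exactly 1.
4. Putting this together gives p.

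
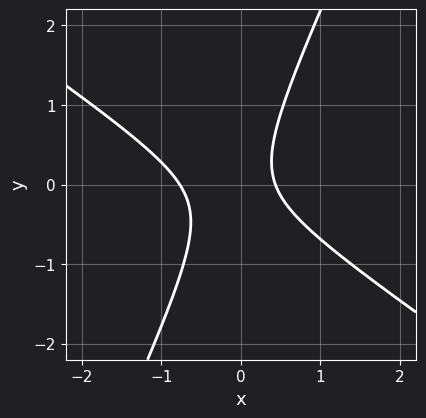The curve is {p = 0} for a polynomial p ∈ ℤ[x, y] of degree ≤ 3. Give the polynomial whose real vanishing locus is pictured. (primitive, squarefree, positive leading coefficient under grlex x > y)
First, deg p = 2. A generic line meets the curve in up to 2 points.
Then, reading off the gridlines: it misses every integer gridline on the y-axis.
Finally, solving for integer coefficients yields p as stated.

3*x^2 + 3*x*y - 2*y^2 + x - 1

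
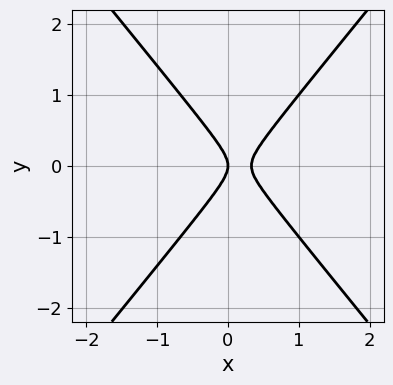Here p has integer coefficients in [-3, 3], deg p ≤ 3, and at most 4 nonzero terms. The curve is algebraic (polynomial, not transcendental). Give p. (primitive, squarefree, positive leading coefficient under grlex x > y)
3*x^2 - 2*y^2 - x

1. The degree is 2 — no degree-1 curve has this shape.
2. Symmetries: it's symmetric under y → −y, forcing even powers of y.
3. From the axis intercepts and sections: it meets the x-axis at x = 0 (among the integer gridlines); one y-axis crossing is at y = 0.
4. Putting this together gives p.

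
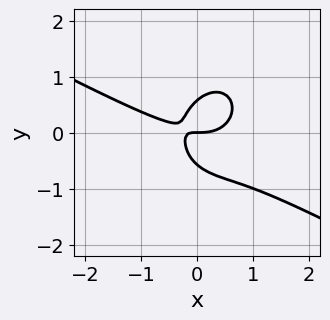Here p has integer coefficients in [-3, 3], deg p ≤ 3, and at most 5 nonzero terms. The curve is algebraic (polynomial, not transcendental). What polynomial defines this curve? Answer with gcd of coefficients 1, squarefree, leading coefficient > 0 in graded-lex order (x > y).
Degree: no degree-2 curve has this shape, so deg p = 3.
Reading off the gridlines: one x-axis crossing is at x = 0; one y-axis crossing is at y = 0.
Putting this together gives p.

2*x^3 + 3*x^2*y + 3*y^3 - 3*x*y - y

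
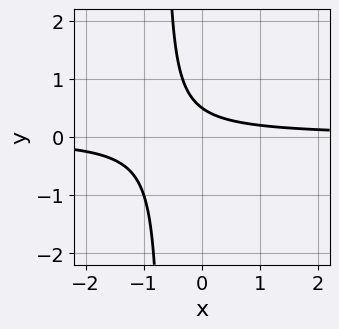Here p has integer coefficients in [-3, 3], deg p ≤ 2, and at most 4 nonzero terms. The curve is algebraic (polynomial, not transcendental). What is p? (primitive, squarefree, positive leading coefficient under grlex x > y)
Degree: a generic line meets the curve in up to 2 points, so deg p = 2.
Reading off the gridlines: it misses every integer gridline on the x-axis.
Putting this together gives p.

3*x*y + 2*y - 1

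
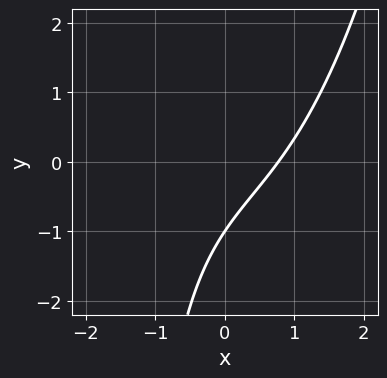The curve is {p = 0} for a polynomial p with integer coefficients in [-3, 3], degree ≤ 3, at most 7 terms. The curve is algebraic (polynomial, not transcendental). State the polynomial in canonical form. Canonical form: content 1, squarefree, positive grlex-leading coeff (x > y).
First, degree: a generic line meets the curve in up to 3 points, so deg p = 3.
Then, observable constraints: it crosses the y-axis at the gridline y = -1.
Finally, putting this together gives p.

x^3 - x*y + 2*x - 2*y - 2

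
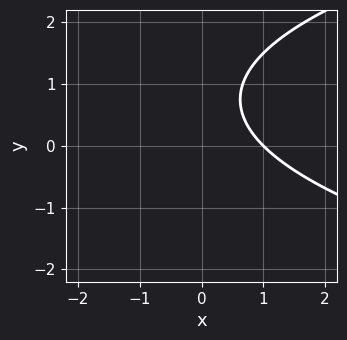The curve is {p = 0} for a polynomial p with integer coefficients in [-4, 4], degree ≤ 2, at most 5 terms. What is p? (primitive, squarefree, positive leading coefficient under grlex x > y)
2*y^2 - 3*x - 3*y + 3

First, the degree is 2 — no degree-1 curve has this shape.
Then, from the axis intercepts and sections: it crosses the x-axis at the gridline x = 1; no y-intercept at any integer in the box.
Finally, putting this together gives p.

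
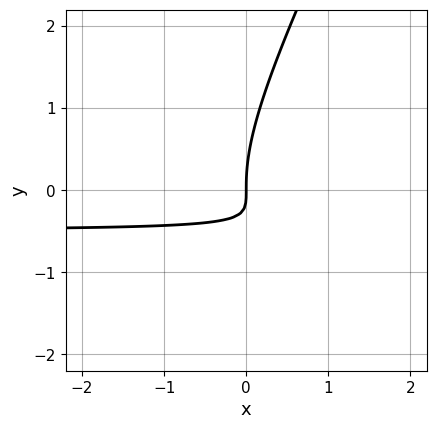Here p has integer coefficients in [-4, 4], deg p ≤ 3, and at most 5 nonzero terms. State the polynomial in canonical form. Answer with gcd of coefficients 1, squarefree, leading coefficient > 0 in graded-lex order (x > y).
2*x*y^2 - y^3 + 3*x*y + x

(a) The degree is 3 — no degree-2 curve has this shape.
(b) Against the integer gridlines: it crosses the x-axis at the gridline x = 0; it meets the y-axis at y = 0 (among the integer gridlines).
(c) These observations pin down the coefficients.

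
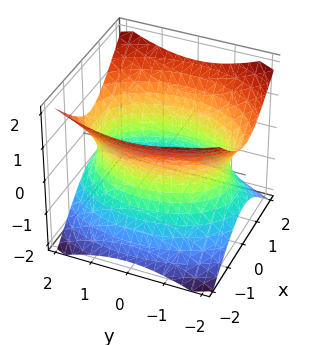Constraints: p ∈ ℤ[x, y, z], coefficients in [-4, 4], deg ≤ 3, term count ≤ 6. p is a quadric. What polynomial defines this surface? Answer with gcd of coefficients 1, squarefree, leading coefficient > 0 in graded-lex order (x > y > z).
2*x^2 + y^2 - 2*z^2 - 3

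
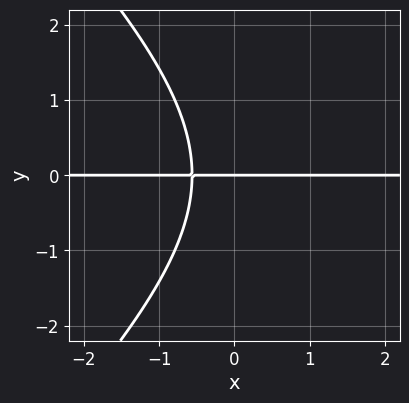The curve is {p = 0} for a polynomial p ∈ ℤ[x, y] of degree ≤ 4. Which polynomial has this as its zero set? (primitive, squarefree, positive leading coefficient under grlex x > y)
First, degree: no degree-2 curve has this shape, so deg p = 3.
Next, checking where it meets the axes: one y-axis crossing is at y = 0; every point of the x-axis in the box is on the curve.
Finally, putting this together gives p.

x^2*y - y^3 - 3*x*y - 2*y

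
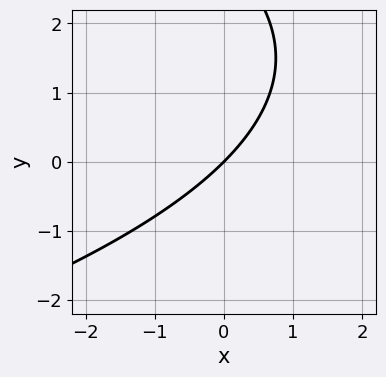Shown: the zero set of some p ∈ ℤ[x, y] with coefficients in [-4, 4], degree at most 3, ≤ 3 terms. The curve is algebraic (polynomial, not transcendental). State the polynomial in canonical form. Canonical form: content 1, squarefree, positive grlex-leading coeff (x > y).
y^2 + 3*x - 3*y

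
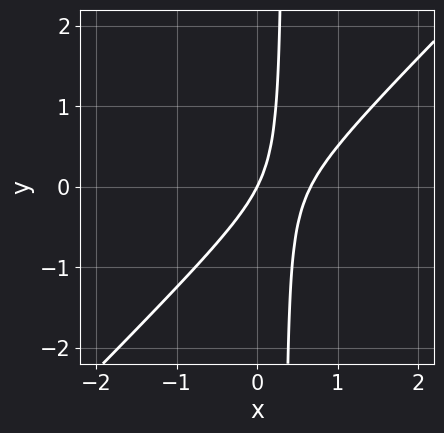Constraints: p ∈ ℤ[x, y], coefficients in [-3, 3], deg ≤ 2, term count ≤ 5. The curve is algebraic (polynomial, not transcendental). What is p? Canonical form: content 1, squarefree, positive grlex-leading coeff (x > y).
3*x^2 - 3*x*y - 2*x + y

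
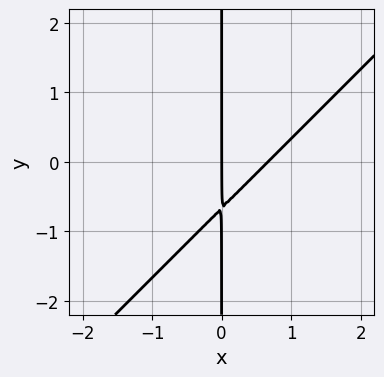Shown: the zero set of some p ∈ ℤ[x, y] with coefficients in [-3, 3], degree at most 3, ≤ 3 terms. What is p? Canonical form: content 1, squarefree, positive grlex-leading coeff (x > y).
3*x^2 - 3*x*y - 2*x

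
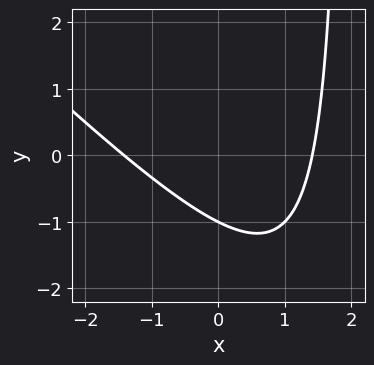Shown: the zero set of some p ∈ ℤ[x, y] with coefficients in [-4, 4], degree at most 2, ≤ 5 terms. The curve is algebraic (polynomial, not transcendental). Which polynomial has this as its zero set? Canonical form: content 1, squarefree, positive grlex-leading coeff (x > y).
1. The degree is 2 — no degree-1 curve has this shape.
2. Against the integer gridlines: one y-axis crossing is at y = -1.
3. Together with the visible shape, these determine p as stated.

x^2 + x*y - 2*y - 2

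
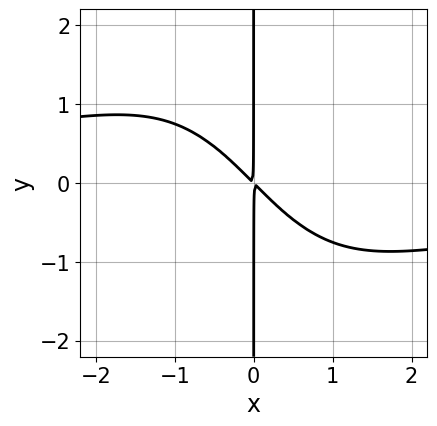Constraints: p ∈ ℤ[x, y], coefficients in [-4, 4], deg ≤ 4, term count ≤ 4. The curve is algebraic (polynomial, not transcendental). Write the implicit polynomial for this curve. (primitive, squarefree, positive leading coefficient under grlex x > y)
x^3*y + 3*x^2 + 3*x*y

(a) Degree: a generic line meets the curve in up to 4 points, so deg p = 4.
(b) Observable constraints: the visible y-axis segment lies entirely on the curve.
(c) Putting this together gives p.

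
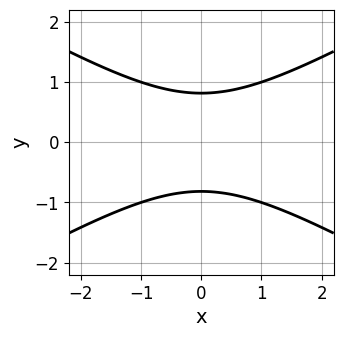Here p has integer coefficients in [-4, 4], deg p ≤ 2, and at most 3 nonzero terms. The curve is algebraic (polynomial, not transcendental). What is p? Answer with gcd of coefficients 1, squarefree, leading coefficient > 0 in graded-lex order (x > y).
(a) deg p = 2.
(b) Symmetries: the y ↦ −y reflection is a symmetry, so y appears only in even powers; the x ↦ −x reflection is a symmetry, so x appears only in even powers.
(c) Reading off the gridlines: the curve avoids every integer x-axis point in the box.
(d) These observations pin down the coefficients.

x^2 - 3*y^2 + 2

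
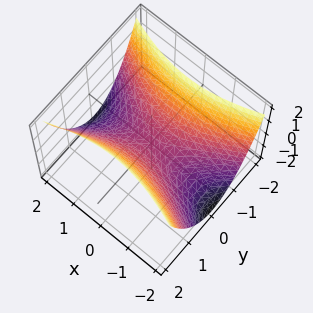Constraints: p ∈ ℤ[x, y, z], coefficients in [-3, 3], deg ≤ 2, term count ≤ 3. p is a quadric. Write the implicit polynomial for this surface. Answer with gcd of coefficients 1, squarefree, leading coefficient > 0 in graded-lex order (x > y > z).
First, degree: a hyperbolic paraboloid; a quadric, so deg p = 2.
Then, symmetries: it's symmetric under x → −x, forcing even powers of x; mirror symmetry y ↦ −y ⇒ only even powers of y.
Then, checking where it meets the axes: one y-axis crossing is at y = 0; one z-axis crossing is at z = 0; it meets the x-axis at x = 0 (among the integer gridlines).
Finally, matching integer coefficients to the picture gives p.

x^2 - 3*y^2 + 3*z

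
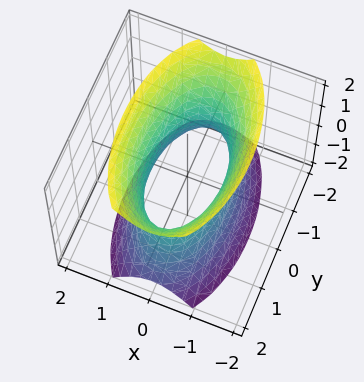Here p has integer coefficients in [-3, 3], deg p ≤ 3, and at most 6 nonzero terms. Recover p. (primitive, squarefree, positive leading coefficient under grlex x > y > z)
deg p = 2.
Symmetries: mirror symmetry z ↦ −z ⇒ only even powers of z; the x ↦ −x reflection is a symmetry, so x appears only in even powers; the y ↦ −y reflection is a symmetry, so y appears only in even powers.
Checking where it meets the axes: it misses every integer gridline on the z-axis.
Solving for integer coefficients yields p as stated.

3*x^2 + y^2 - z^2 - 2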